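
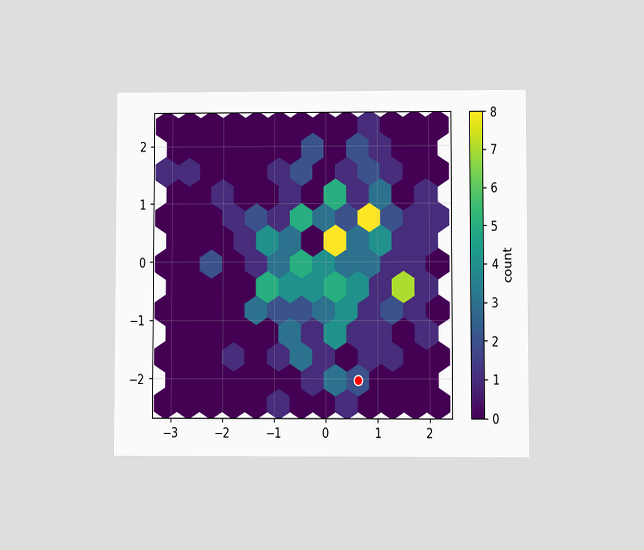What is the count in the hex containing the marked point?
The chart is viewed at a slight angle. The marked hex reads 2 on the colorbar.

2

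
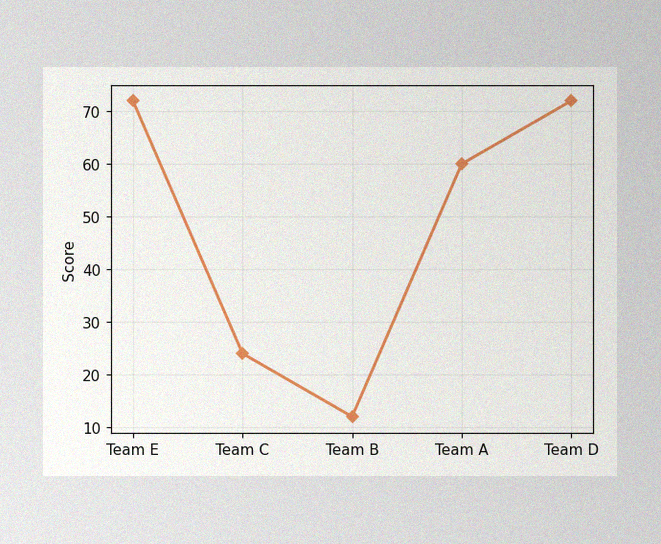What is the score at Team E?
72

The image has some photo noise and uneven lighting. At Team E, the line is at 72.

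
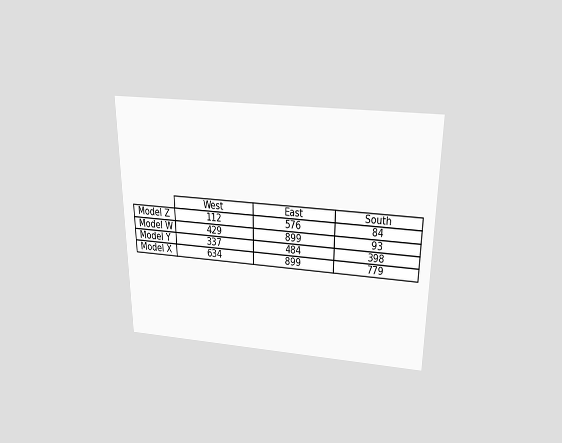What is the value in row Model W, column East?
899

The chart is viewed slightly from above. The (Model W, East) cell reads 899.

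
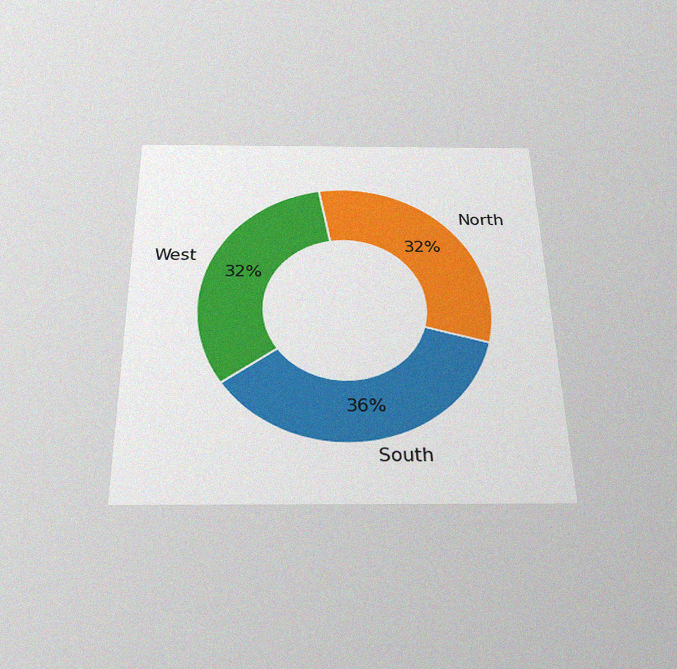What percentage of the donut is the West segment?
32%

The chart is viewed slightly from below, with some photo noise. The West segment takes up 32% of the ring.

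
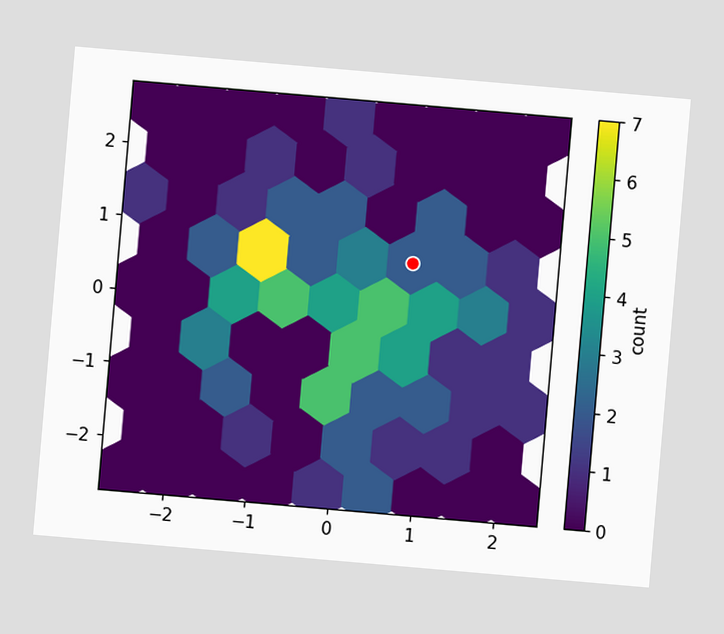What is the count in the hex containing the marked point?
The chart is tilted about 5° clockwise. The marked hex reads 2 on the colorbar.

2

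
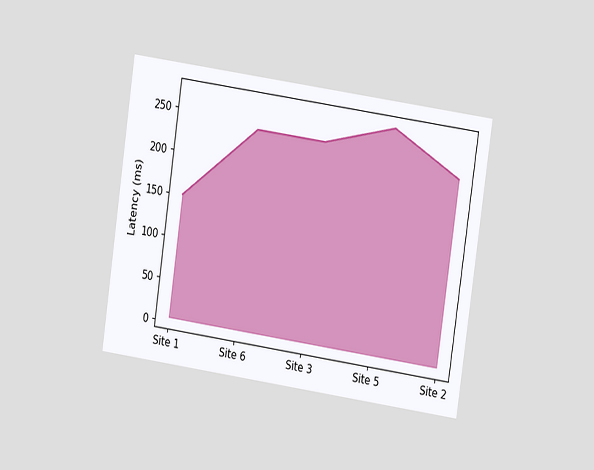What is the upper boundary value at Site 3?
240ms

The chart is tilted about 8° clockwise and viewed at a slight angle. At Site 3 the upper boundary is at 240ms.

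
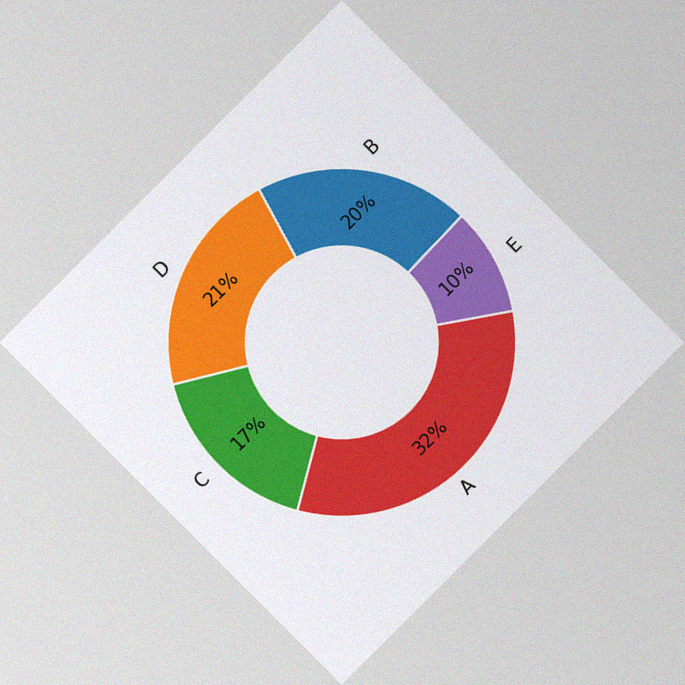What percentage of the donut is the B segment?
The chart is tilted about 45° counter-clockwise, with some photo noise. The B segment takes up 20% of the ring.

20%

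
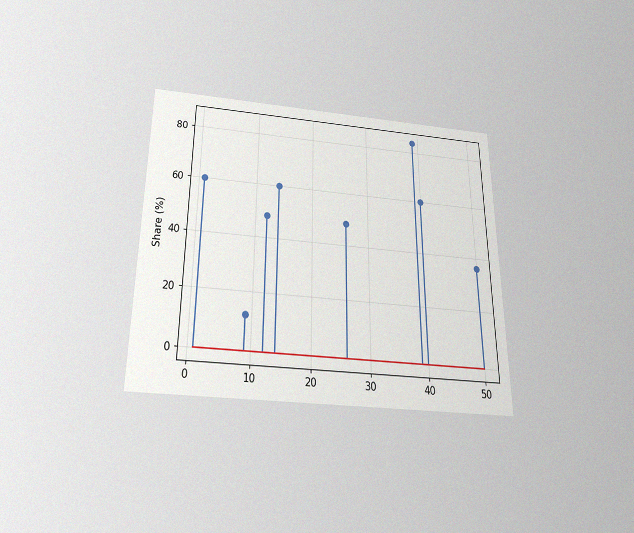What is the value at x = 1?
60%

The chart is viewed slightly from below, with some photo noise. The stem at x=1 reaches 60%.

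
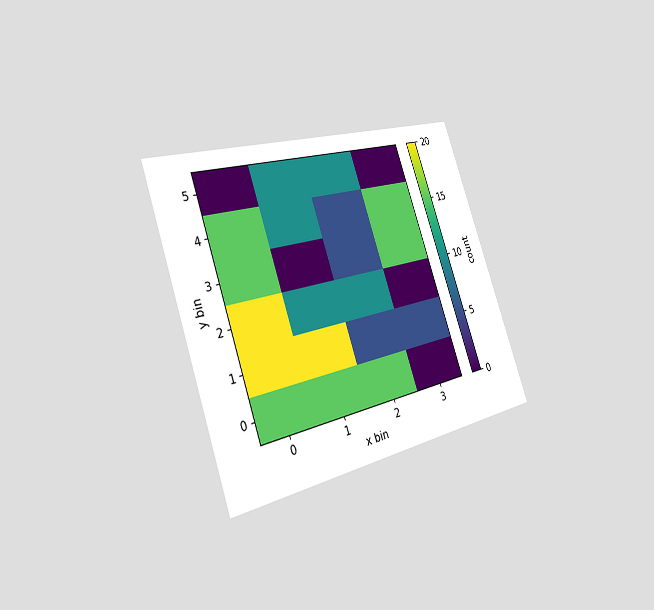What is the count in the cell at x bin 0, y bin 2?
20

The chart is tilted about 19° counter-clockwise and viewed slightly from the left. Matching the cell (0, 2) against the colorbar gives 20.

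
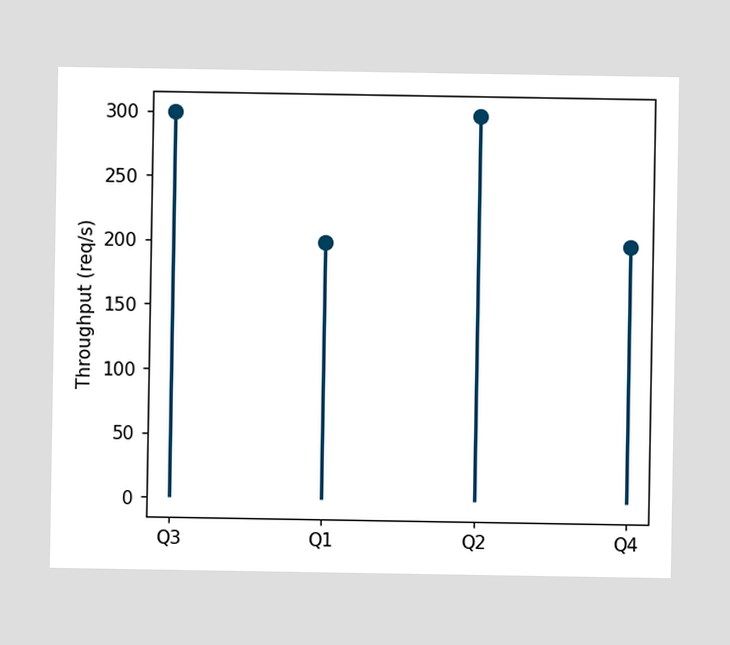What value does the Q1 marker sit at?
200req/s

The Q1 marker sits at 200req/s.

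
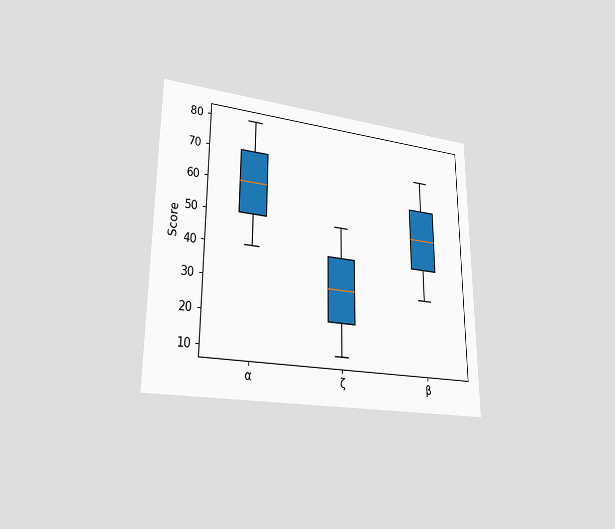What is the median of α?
60

The chart is viewed at a slight angle. The median line in the α box sits at 60.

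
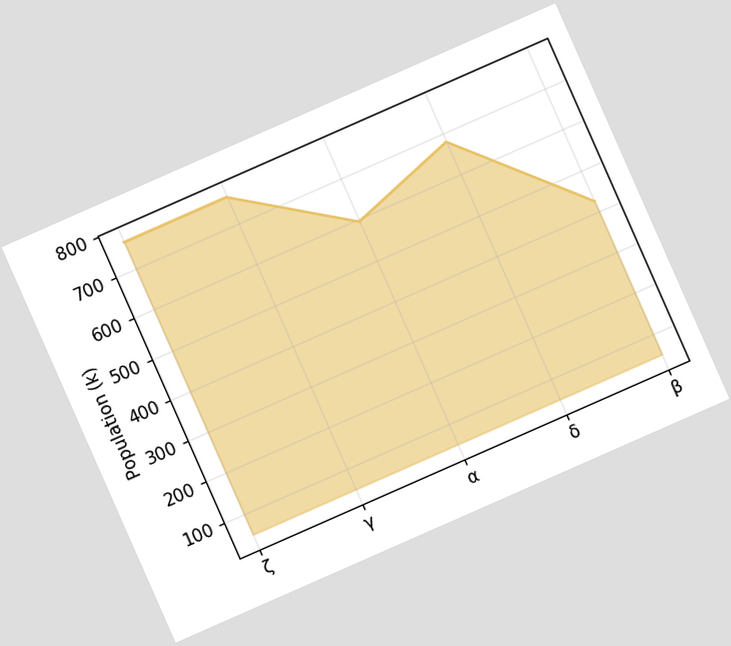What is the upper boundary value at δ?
680k

The chart is tilted about 24° counter-clockwise. At δ the upper boundary is at 680k.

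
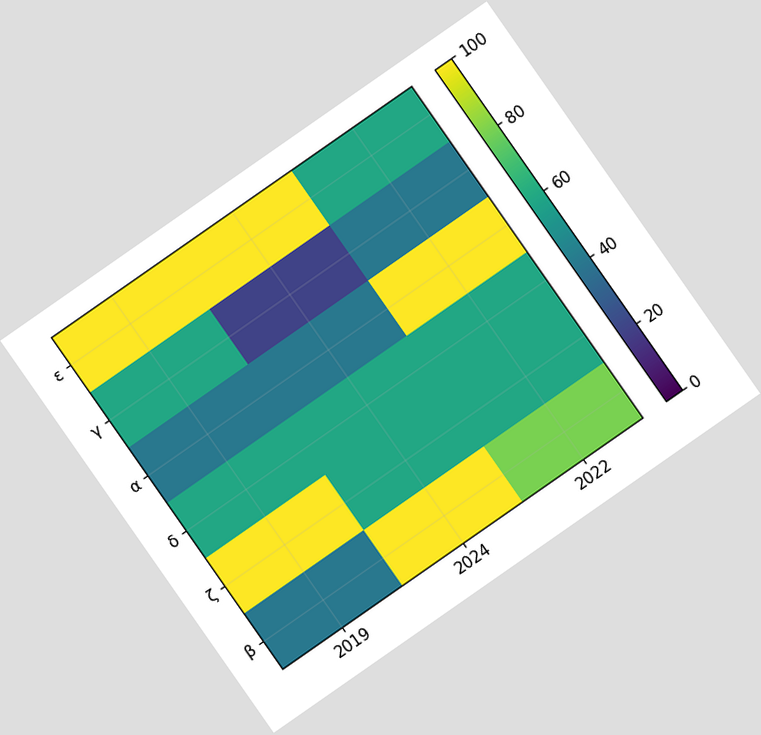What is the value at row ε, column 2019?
The chart is tilted about 35° counter-clockwise. Matching cell (ε, 2019) against the colorbar gives 100.

100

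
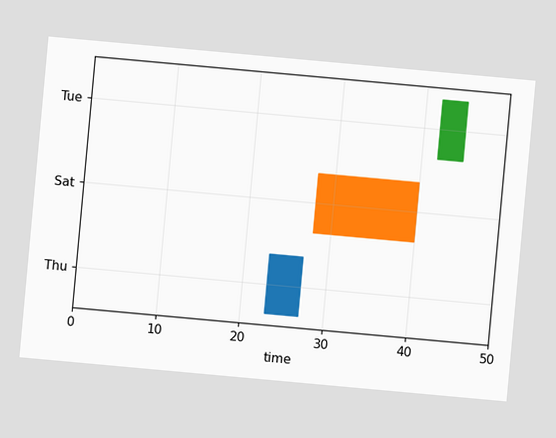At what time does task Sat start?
The chart is tilted about 5° clockwise. The Sat bar begins at t=28.

28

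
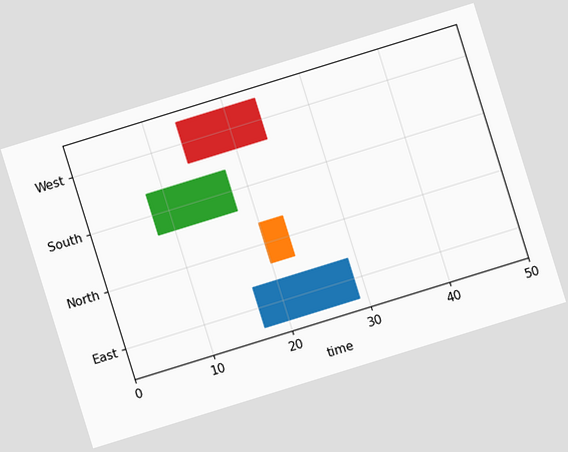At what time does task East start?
17

The chart is tilted about 17° counter-clockwise. The East bar begins at t=17.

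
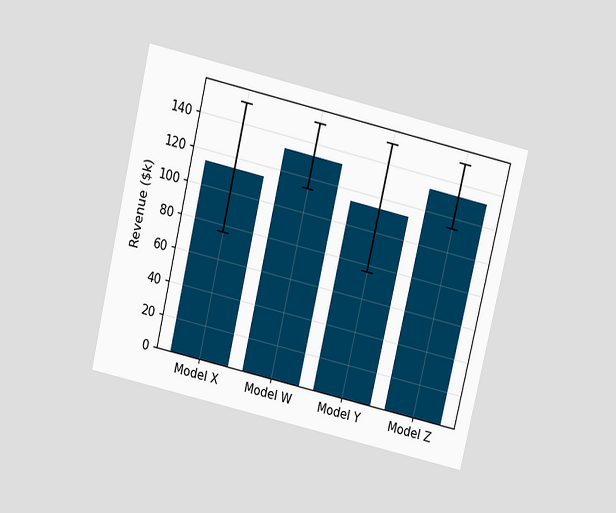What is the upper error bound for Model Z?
$152k

The chart is tilted about 13° clockwise and viewed slightly from above. The Model Z bar's upper whisker reaches $152k.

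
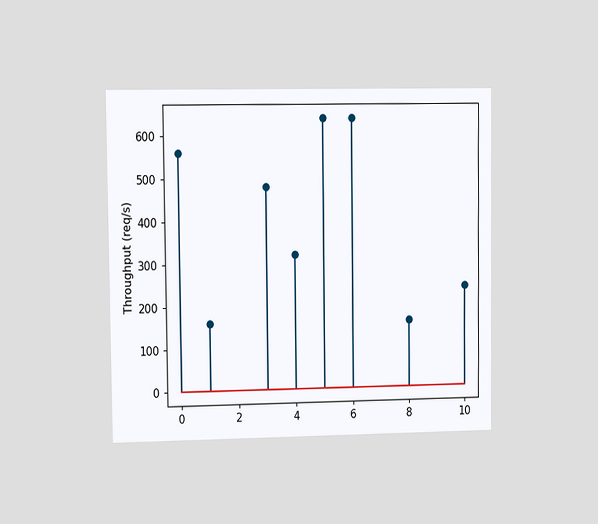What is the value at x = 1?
The chart is viewed slightly from the left. The stem at x=1 reaches 160req/s.

160req/s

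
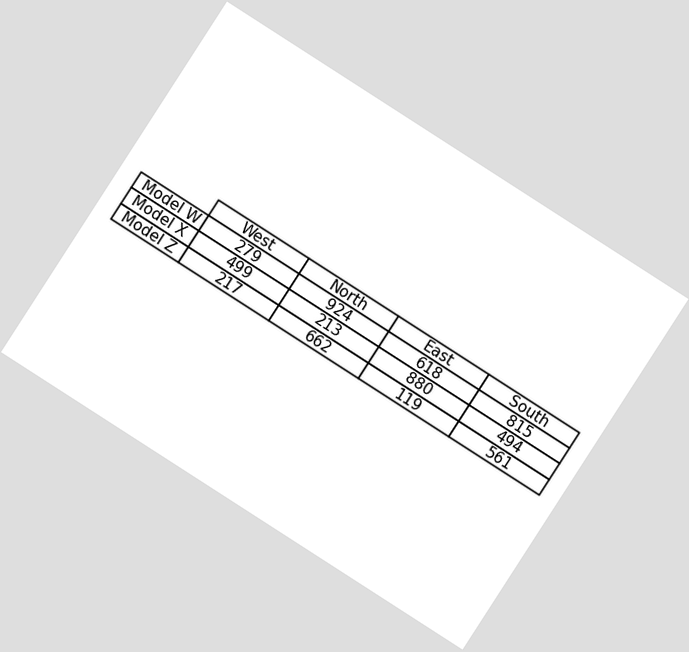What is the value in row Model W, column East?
618

The chart is tilted about 33° clockwise. The (Model W, East) cell reads 618.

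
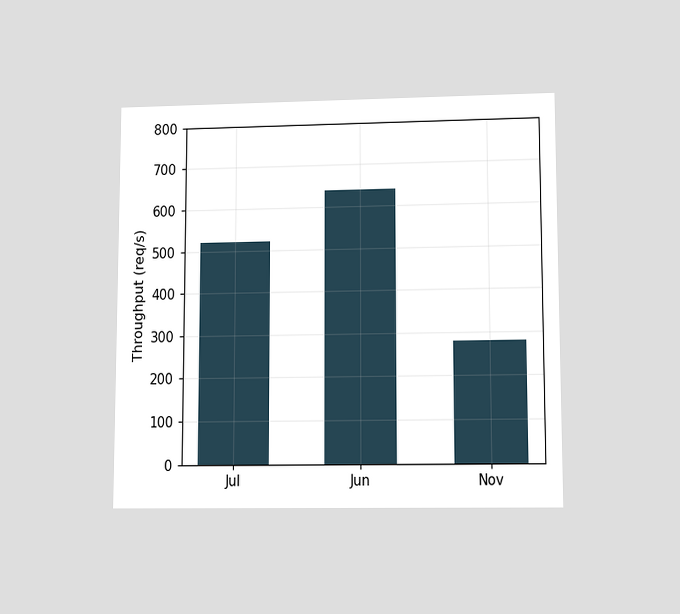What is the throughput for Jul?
The chart is viewed at a slight angle. Reading along the chart's y-axis, the Jul bar reaches 520req/s.

520req/s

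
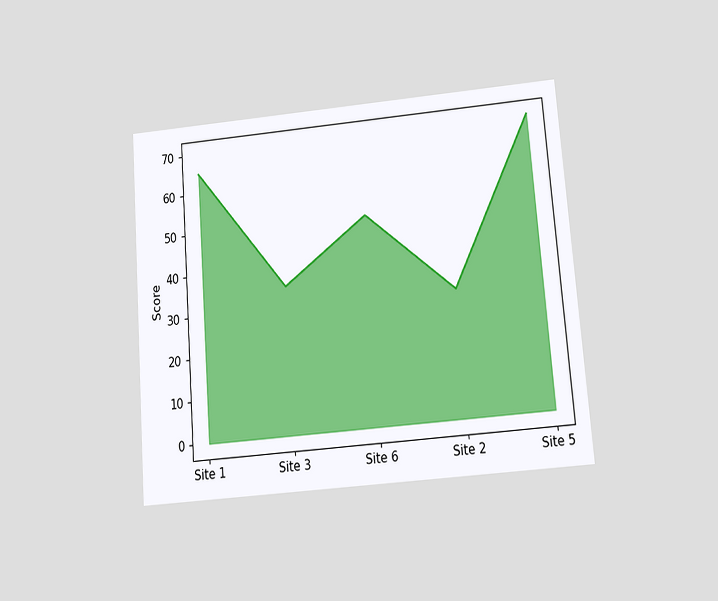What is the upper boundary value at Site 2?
The chart is tilted about 5° counter-clockwise and viewed slightly from below. At Site 2 the upper boundary is at 30.

30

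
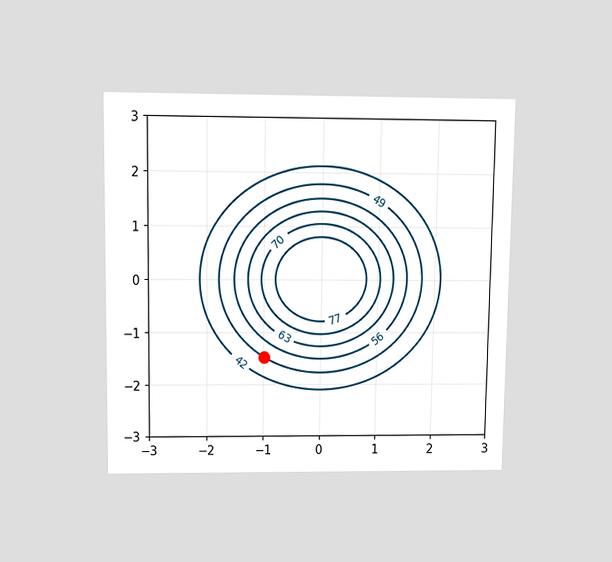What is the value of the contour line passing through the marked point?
The chart is viewed slightly from above. The marked point sits on the contour labelled 49.

49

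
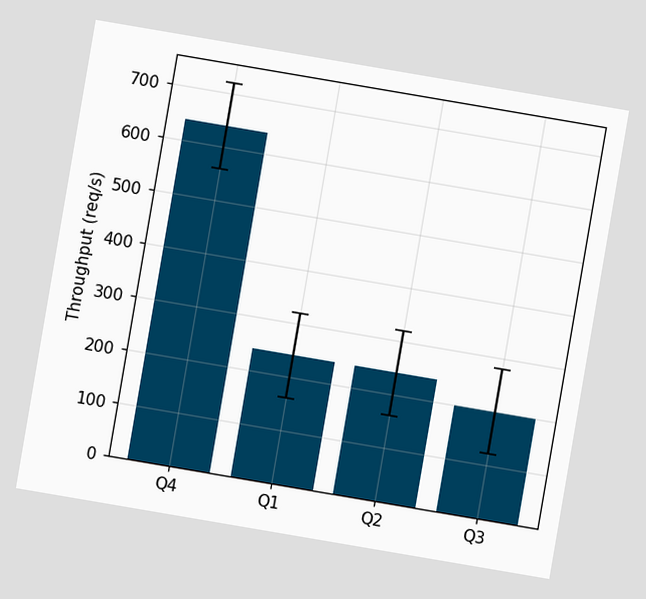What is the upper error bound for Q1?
The chart is tilted about 10° clockwise. The Q1 bar's upper whisker reaches 320req/s.

320req/s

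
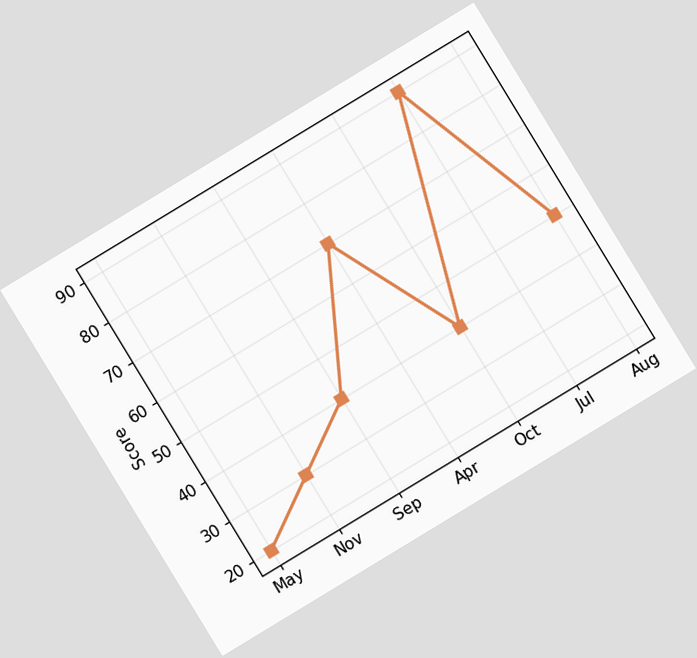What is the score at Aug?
50

The chart is tilted about 31° counter-clockwise. At Aug, the line is at 50.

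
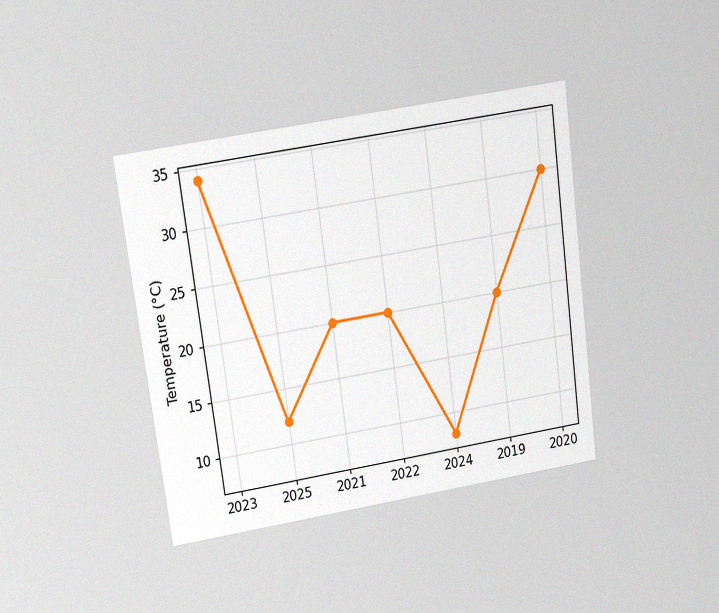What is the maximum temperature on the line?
34°C

The chart is tilted about 8° counter-clockwise and viewed at a slight angle, with some photo noise. The highest point is at 2023, and reading across to the y-axis gives 34°C.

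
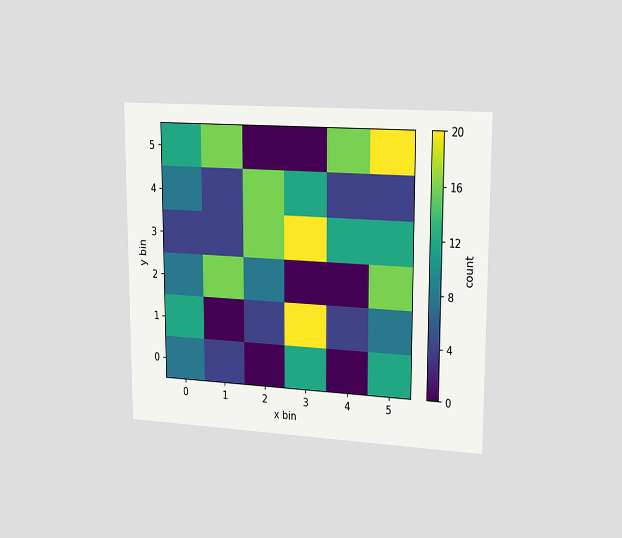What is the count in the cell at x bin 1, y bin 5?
The chart is viewed slightly from the right. Matching the cell (1, 5) against the colorbar gives 16.

16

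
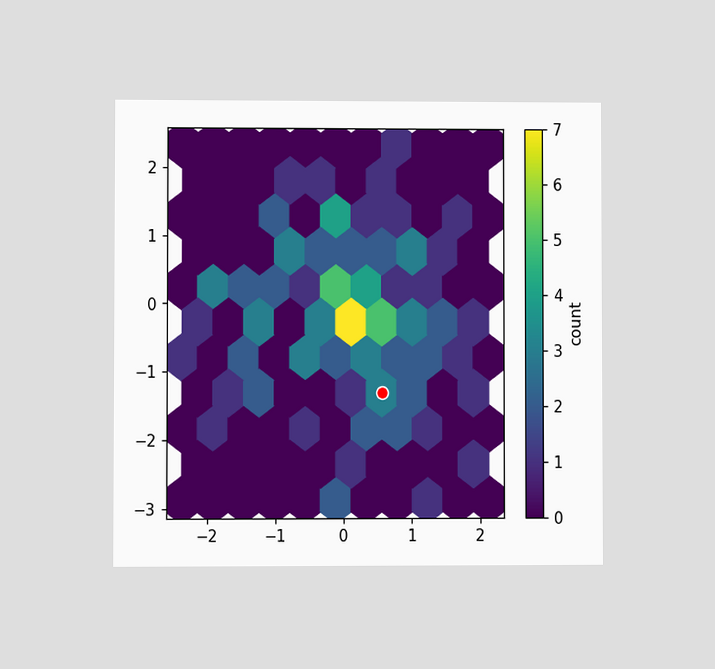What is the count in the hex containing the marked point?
The chart is viewed at a slight angle. The marked hex reads 3 on the colorbar.

3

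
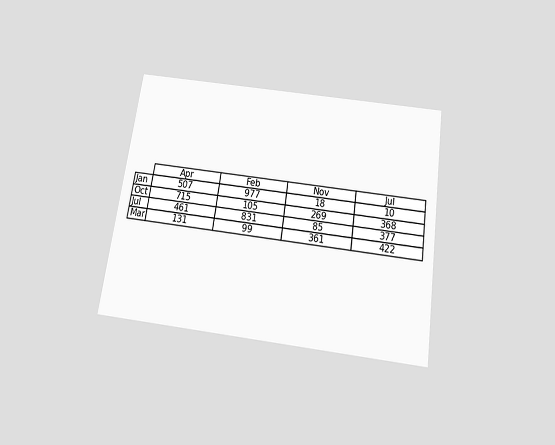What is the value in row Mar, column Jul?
The chart is tilted about 8° clockwise and viewed slightly from below. The (Mar, Jul) cell reads 422.

422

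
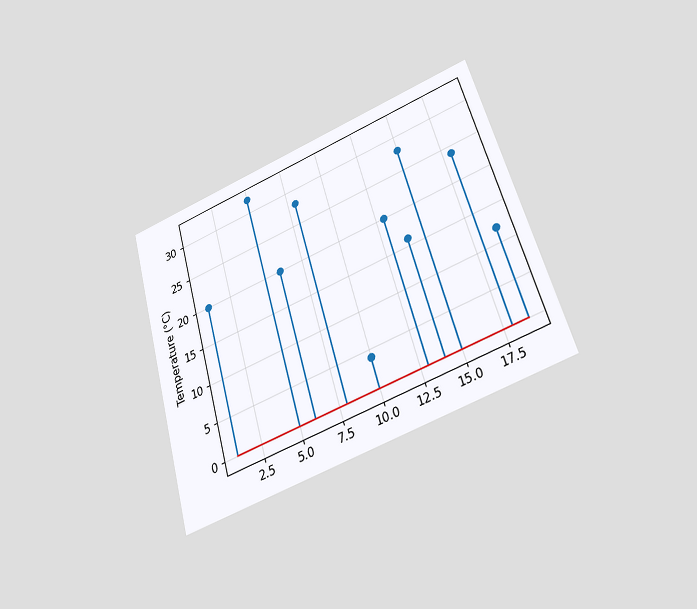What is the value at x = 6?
The chart is tilted about 16° counter-clockwise and viewed slightly from below. The stem at x=6 reaches 20°C.

20°C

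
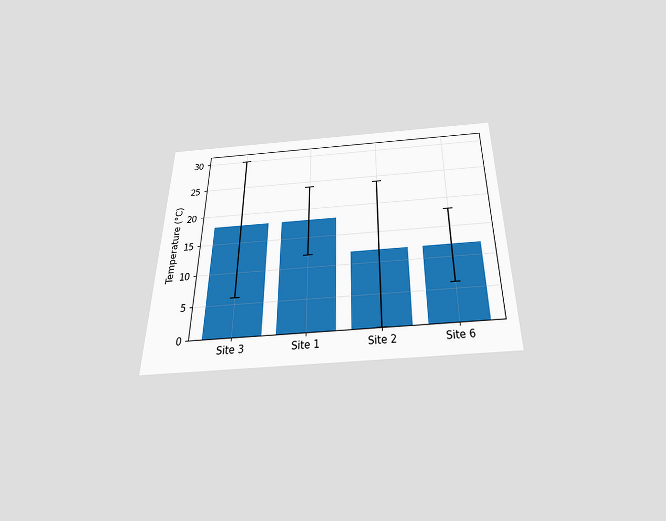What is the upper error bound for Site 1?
The chart is viewed slightly from below. The Site 1 bar's upper whisker reaches 24°C.

24°C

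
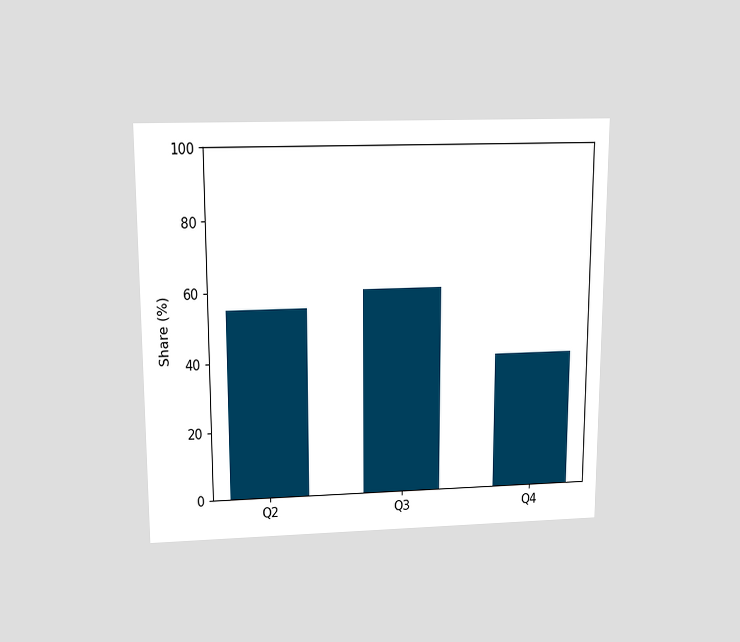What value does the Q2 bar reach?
The chart is viewed slightly from above. Reading along the chart's y-axis, the Q2 bar reaches 55%.

55%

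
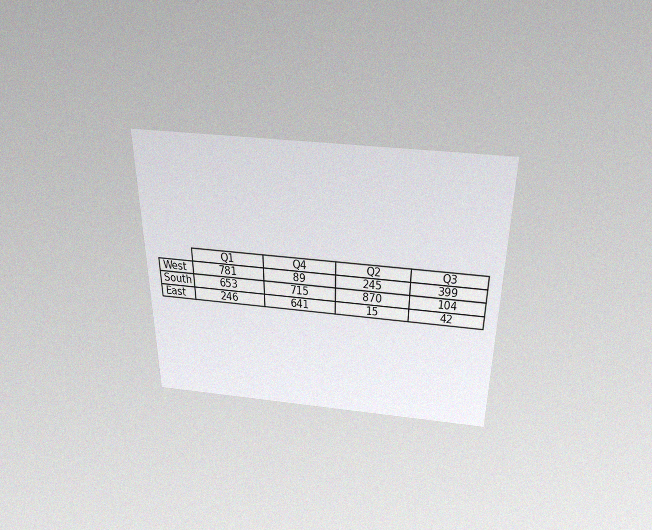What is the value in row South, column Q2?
870

The chart is viewed slightly from above, with some photo noise. The (South, Q2) cell reads 870.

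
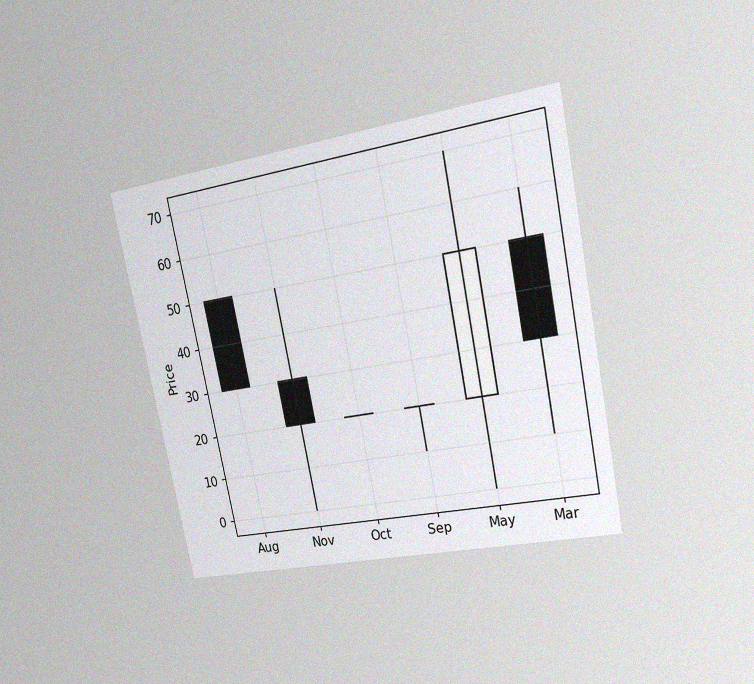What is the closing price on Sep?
The chart is tilted about 12° counter-clockwise and viewed at a slight angle, with some photo noise. The Sep candle closes at 20.

20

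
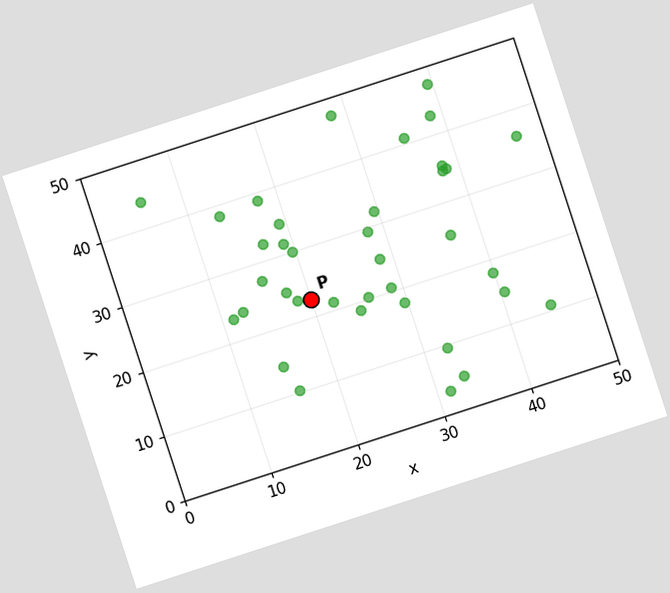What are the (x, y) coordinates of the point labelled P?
The chart is tilted about 18° counter-clockwise. Following the gridlines from P to each axis, P sits at (20, 22.5).

(20, 22.5)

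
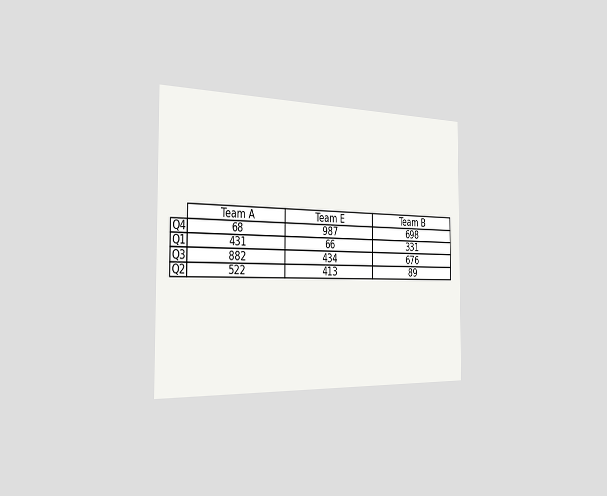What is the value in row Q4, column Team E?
The chart is viewed slightly from the left. The (Q4, Team E) cell reads 987.

987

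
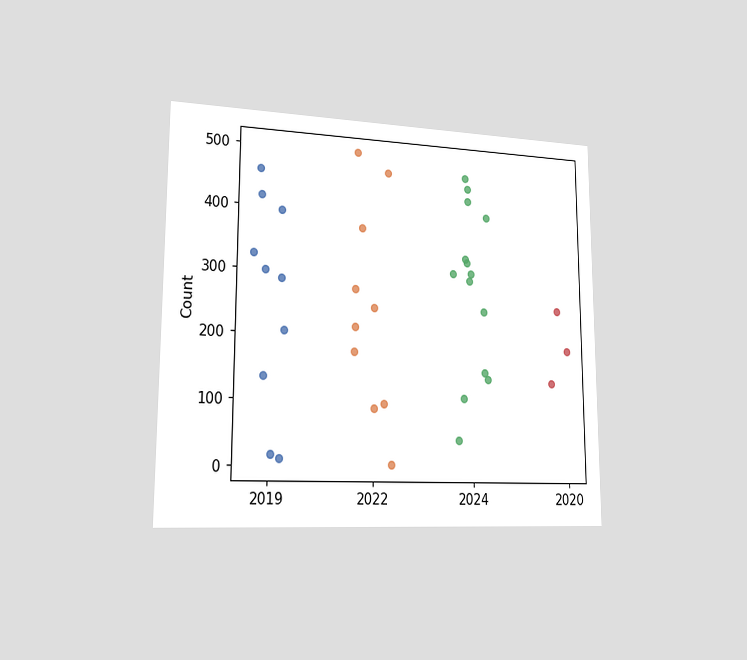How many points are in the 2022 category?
10

The chart is viewed slightly from the left. Counting the markers in the 2022 column gives 10.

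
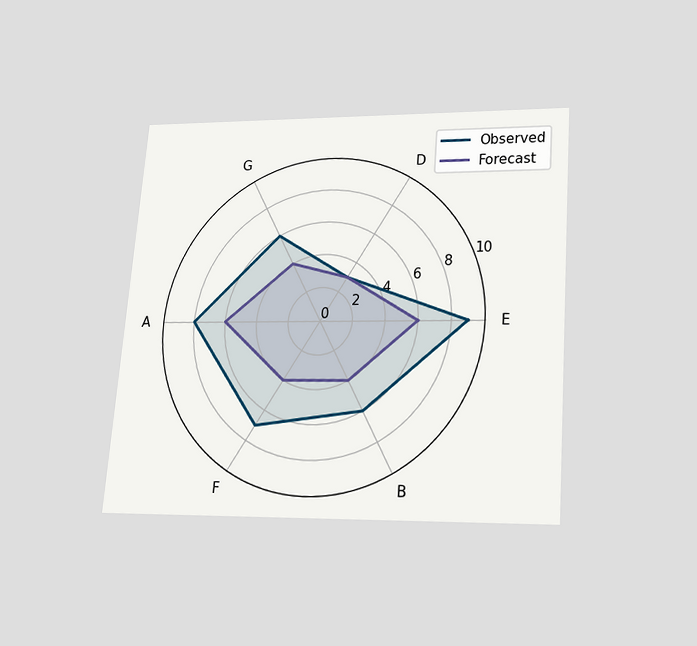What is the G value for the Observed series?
The chart is tilted about 4° clockwise and viewed slightly from below. On the G axis, Observed reaches 6.

6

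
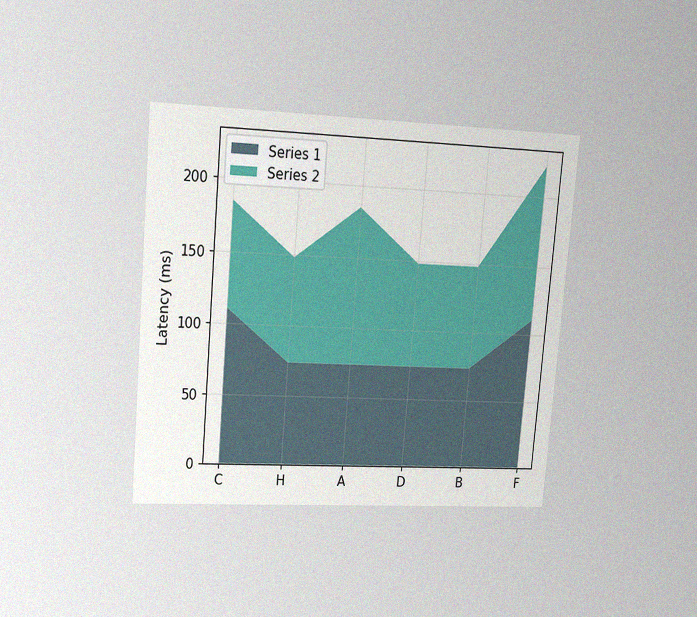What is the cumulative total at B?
The chart is tilted about 5° clockwise and viewed at a slight angle, with some photo noise. The stacked total at B reaches 148ms.

148ms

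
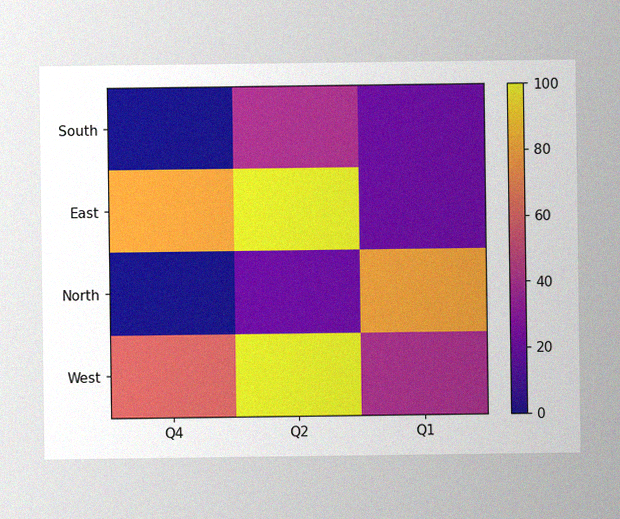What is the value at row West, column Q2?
100

The image has some photo noise and uneven lighting. Matching cell (West, Q2) against the colorbar gives 100.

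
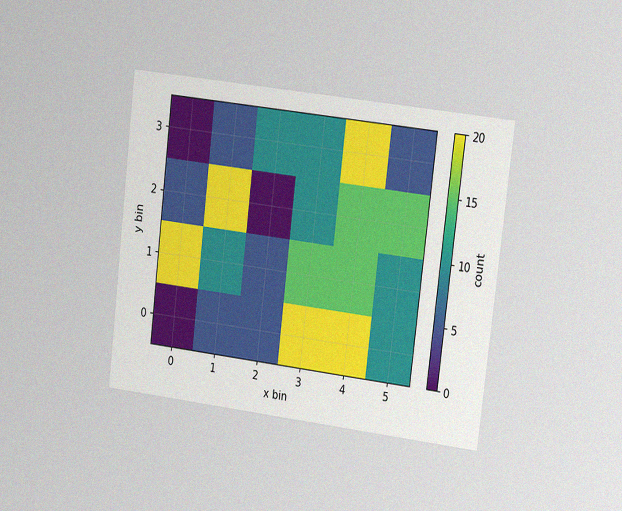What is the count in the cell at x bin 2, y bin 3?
The chart is tilted about 7° clockwise and viewed at a slight angle, with some photo noise. Matching the cell (2, 3) against the colorbar gives 10.

10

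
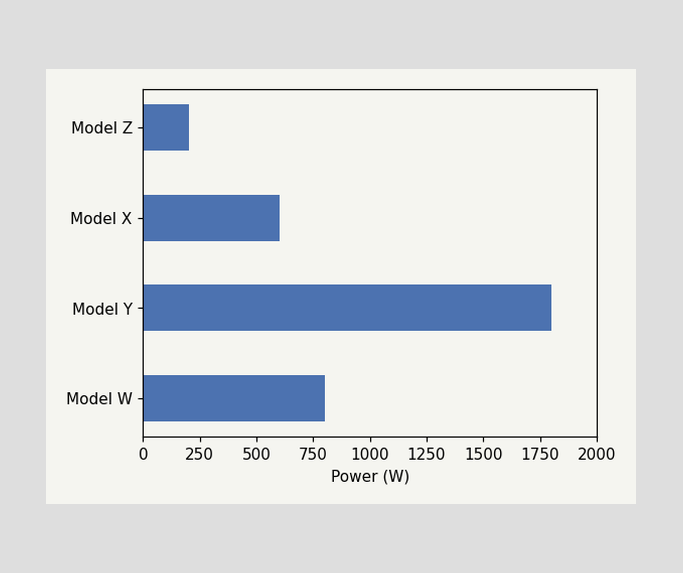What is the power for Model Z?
Reading along the chart's x-axis, the Model Z bar reaches 200W.

200W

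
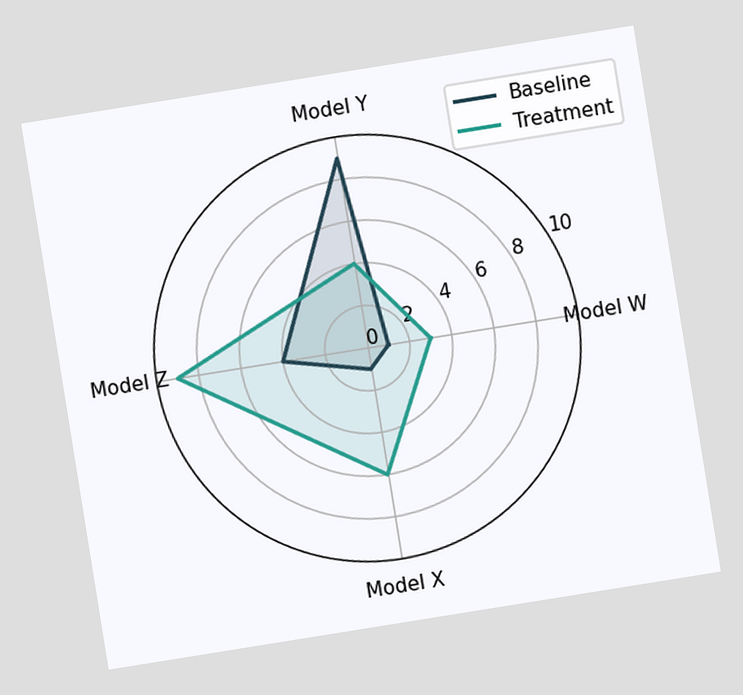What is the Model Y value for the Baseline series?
9

The chart is tilted about 9° counter-clockwise. On the Model Y axis, Baseline reaches 9.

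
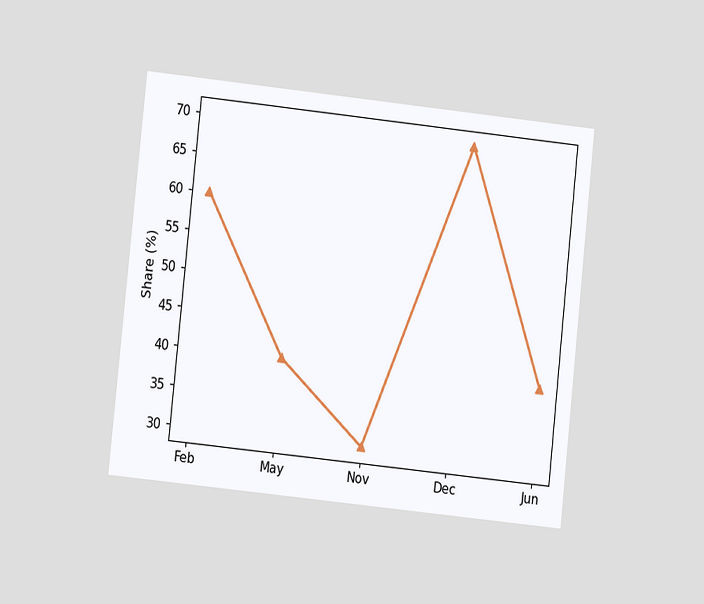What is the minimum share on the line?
The chart is tilted about 6° clockwise and viewed at a slight angle. The lowest point is at Nov, and reading across to the y-axis gives 30%.

30%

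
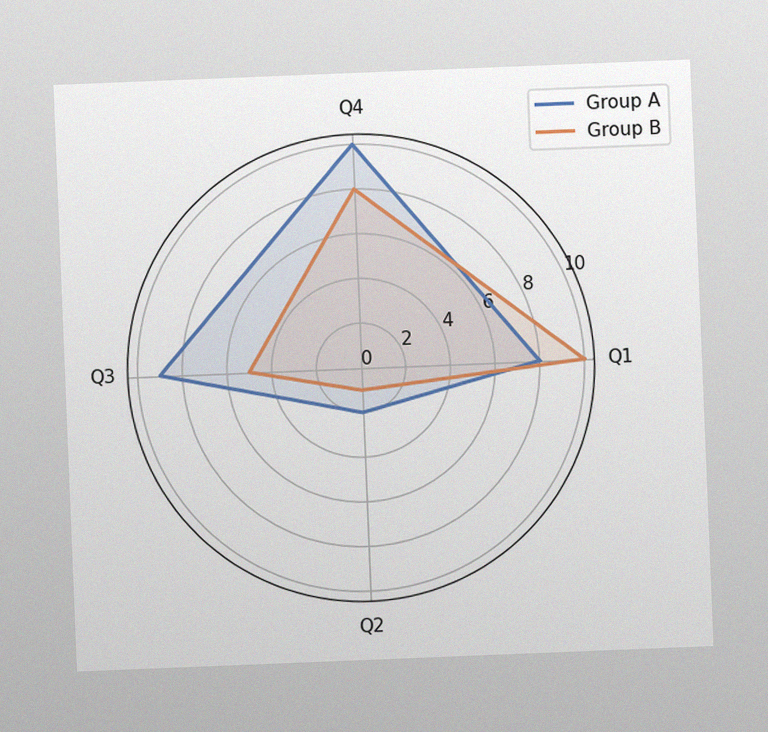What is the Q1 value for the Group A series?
The chart is tilted about 2° counter-clockwise, with some photo noise. On the Q1 axis, Group A reaches 8.

8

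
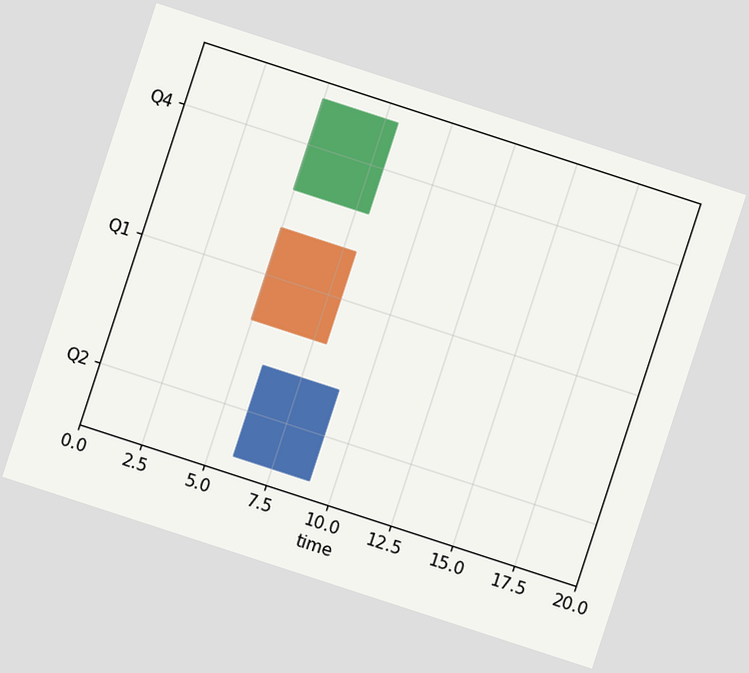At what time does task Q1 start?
The chart is tilted about 18° clockwise. The Q1 bar begins at t=5.

5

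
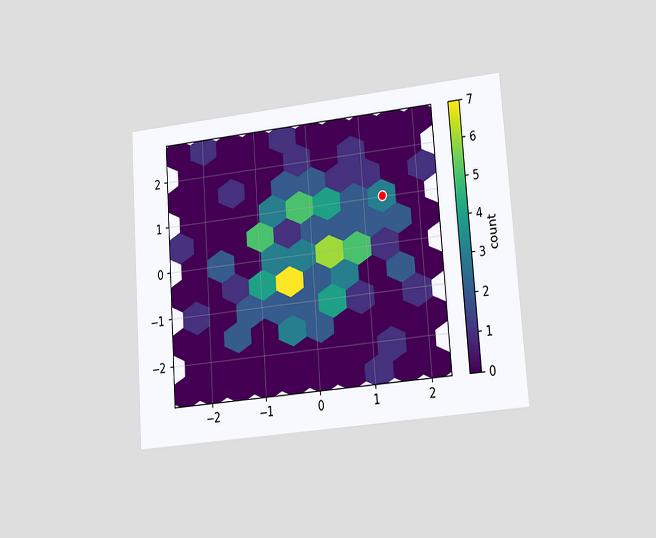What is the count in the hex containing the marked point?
The chart is tilted about 4° counter-clockwise and viewed at a slight angle. The marked hex reads 3 on the colorbar.

3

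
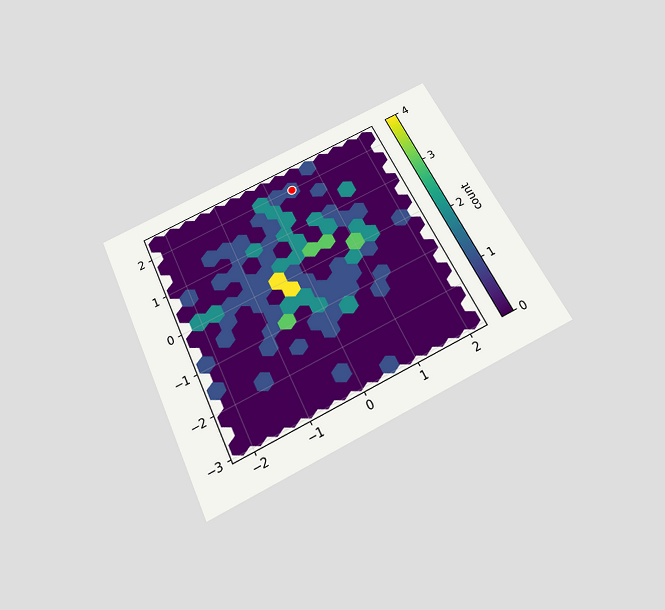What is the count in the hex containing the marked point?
The chart is tilted about 26° counter-clockwise and viewed slightly from below. The marked hex reads 1 on the colorbar.

1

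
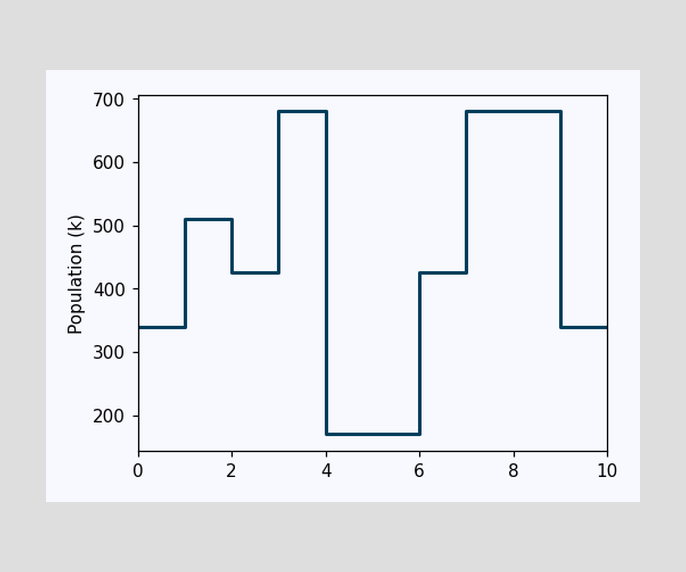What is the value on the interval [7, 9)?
On [7, 9) the step sits at 680k.

680k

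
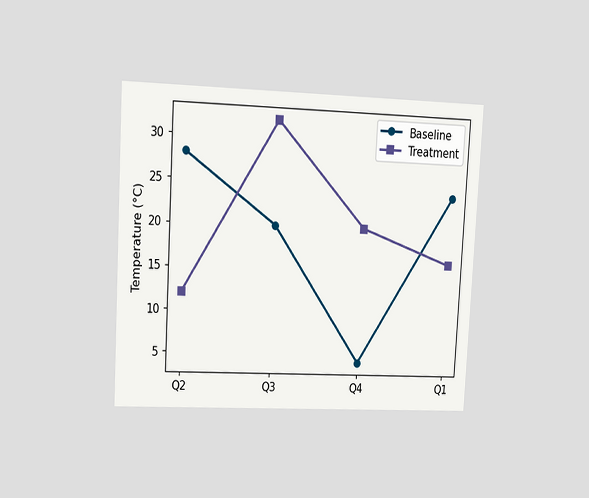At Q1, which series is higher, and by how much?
The chart is tilted about 3° clockwise and viewed at a slight angle. At Q1, Baseline sits above the other line by 8°C.

Baseline, by 8°C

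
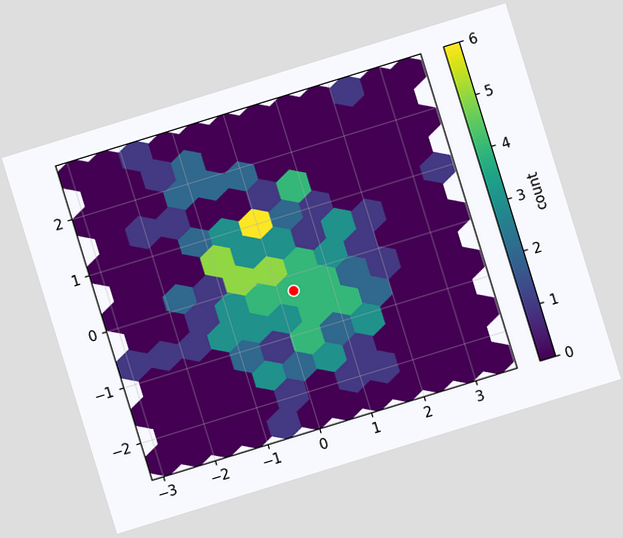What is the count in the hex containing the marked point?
4

The chart is tilted about 17° counter-clockwise. The marked hex reads 4 on the colorbar.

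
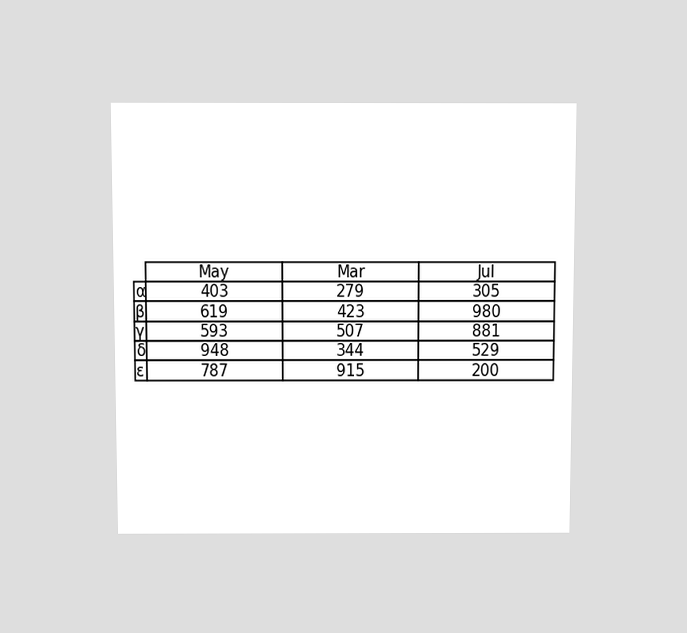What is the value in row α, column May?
403

The chart is viewed slightly from above. The (α, May) cell reads 403.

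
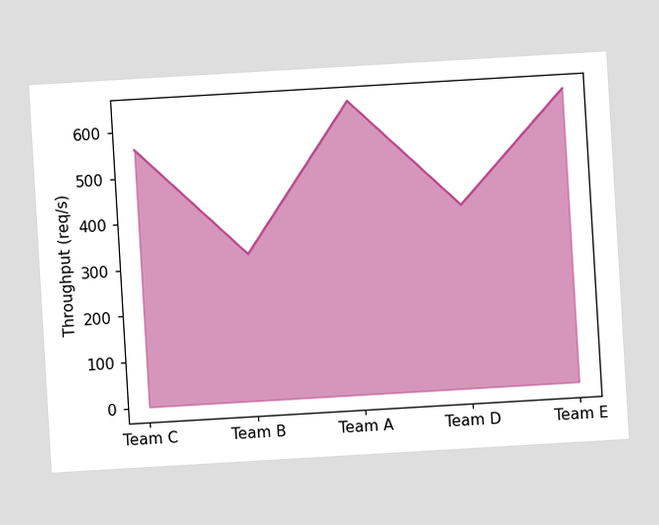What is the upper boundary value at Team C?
The chart is tilted about 3° counter-clockwise. At Team C the upper boundary is at 560req/s.

560req/s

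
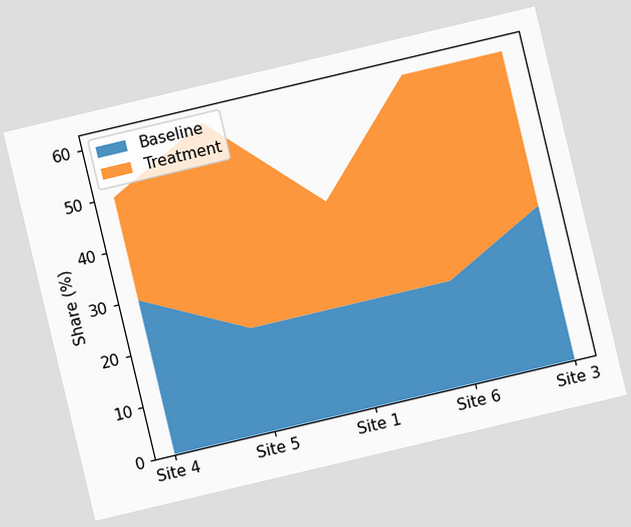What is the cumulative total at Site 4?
The chart is tilted about 13° counter-clockwise. The stacked total at Site 4 reaches 50%.

50%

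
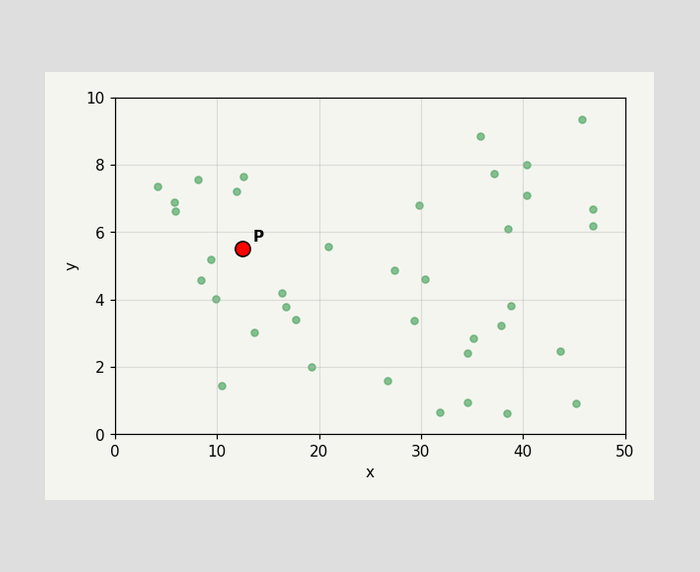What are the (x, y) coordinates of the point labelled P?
(12.5, 5.5)

Following the gridlines from P to each axis, P sits at (12.5, 5.5).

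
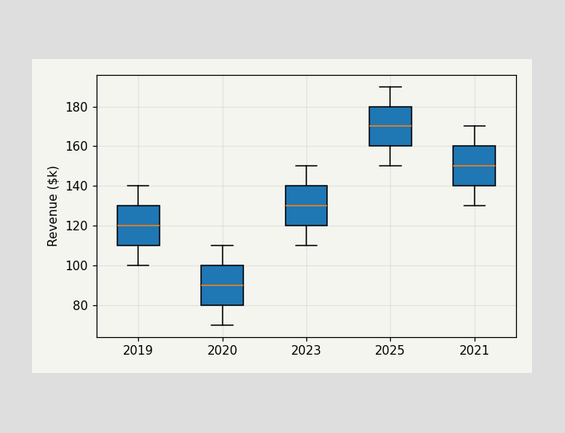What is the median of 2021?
The median line in the 2021 box sits at $150k.

$150k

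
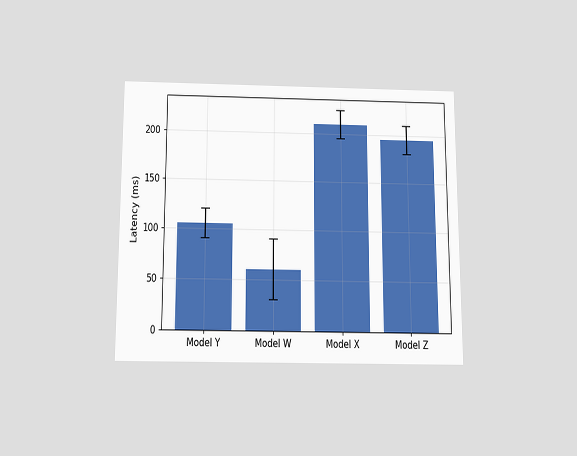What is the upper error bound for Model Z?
The chart is viewed slightly from below. The Model Z bar's upper whisker reaches 210ms.

210ms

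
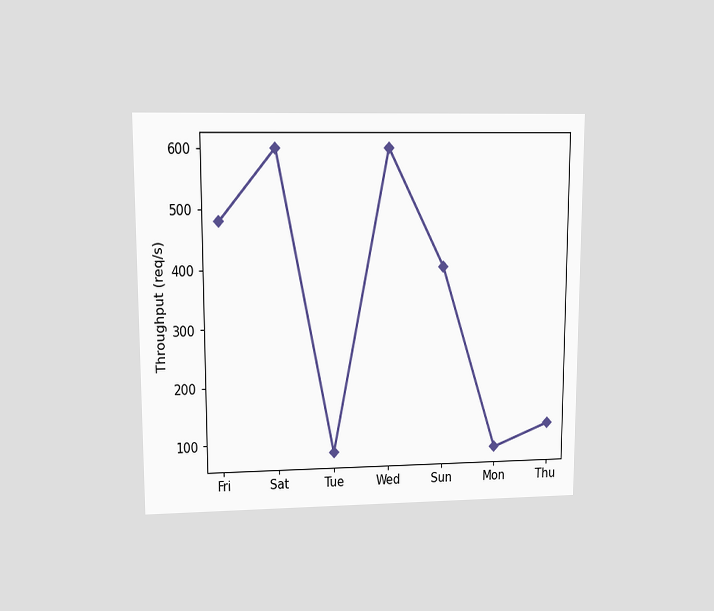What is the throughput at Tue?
The chart is viewed at a slight angle. At Tue, the line is at 80req/s.

80req/s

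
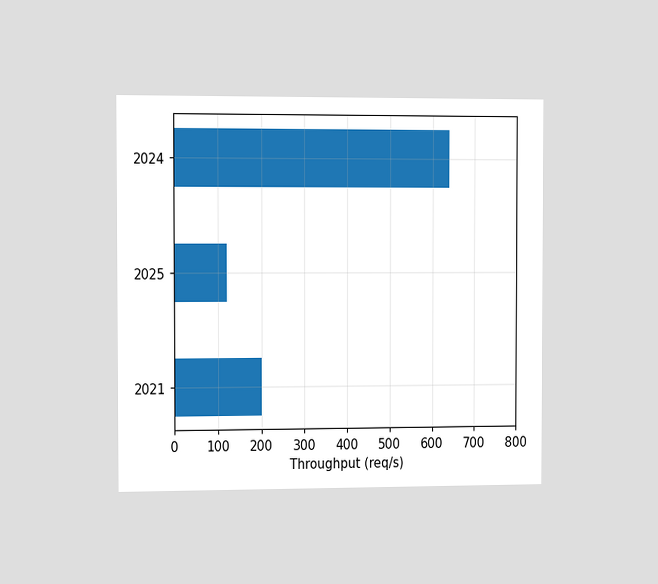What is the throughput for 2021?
The chart is viewed slightly from the left. Reading along the chart's x-axis, the 2021 bar reaches 200req/s.

200req/s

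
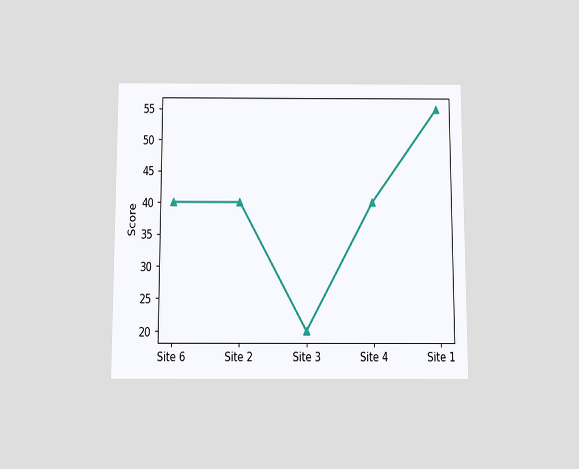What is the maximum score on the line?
55

The chart is viewed slightly from below. The highest point is at Site 1, and reading across to the y-axis gives 55.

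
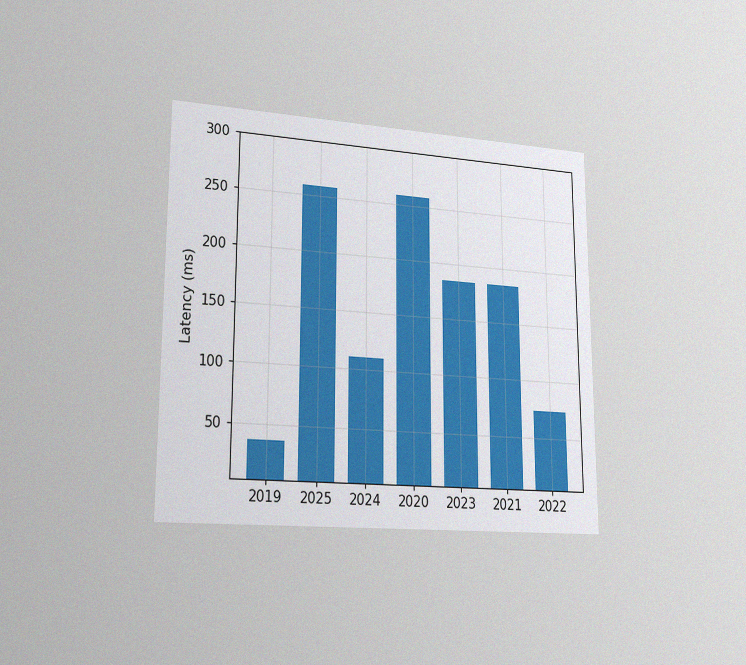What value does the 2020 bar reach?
259ms

The chart is viewed slightly from the left, with some photo noise. Reading along the chart's y-axis, the 2020 bar reaches 259ms.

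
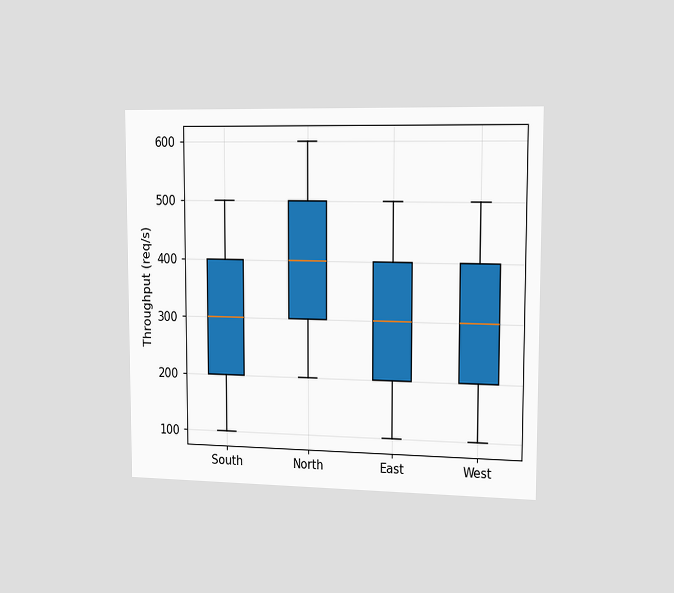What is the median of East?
The chart is viewed slightly from the right. The median line in the East box sits at 300req/s.

300req/s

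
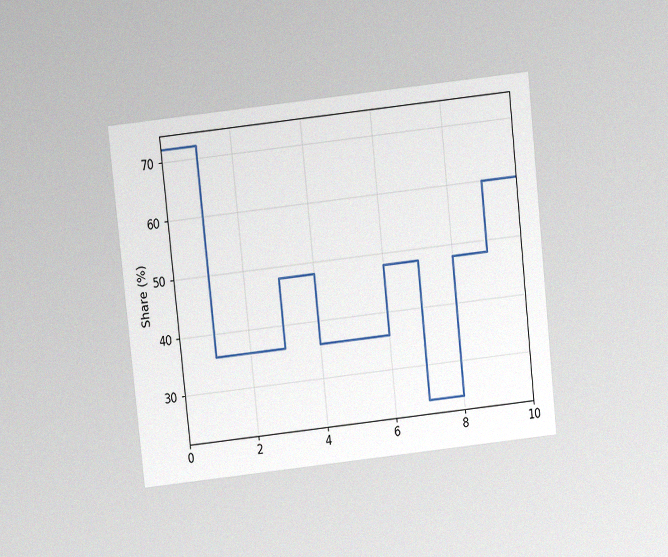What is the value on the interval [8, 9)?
The chart is tilted about 6° counter-clockwise and viewed slightly from above, with some photo noise. On [8, 9) the step sits at 48%.

48%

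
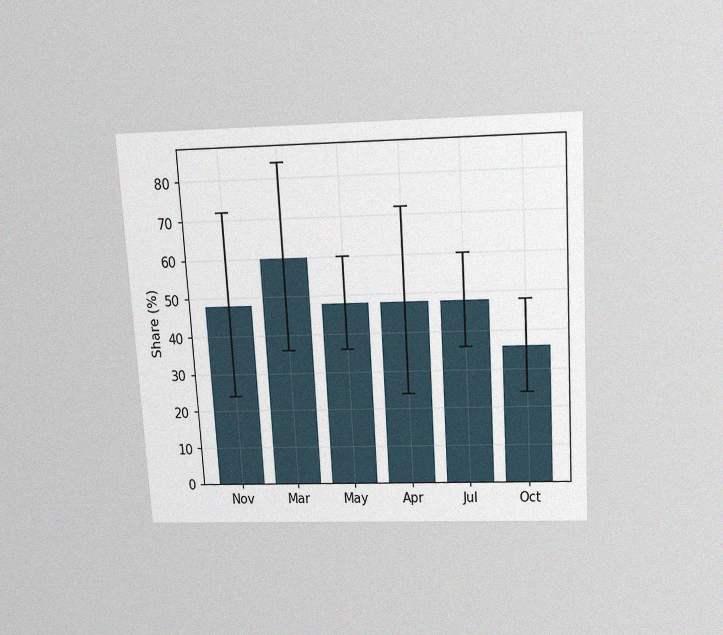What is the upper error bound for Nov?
The chart is tilted about 3° counter-clockwise and viewed slightly from above, with some photo noise. The Nov bar's upper whisker reaches 72%.

72%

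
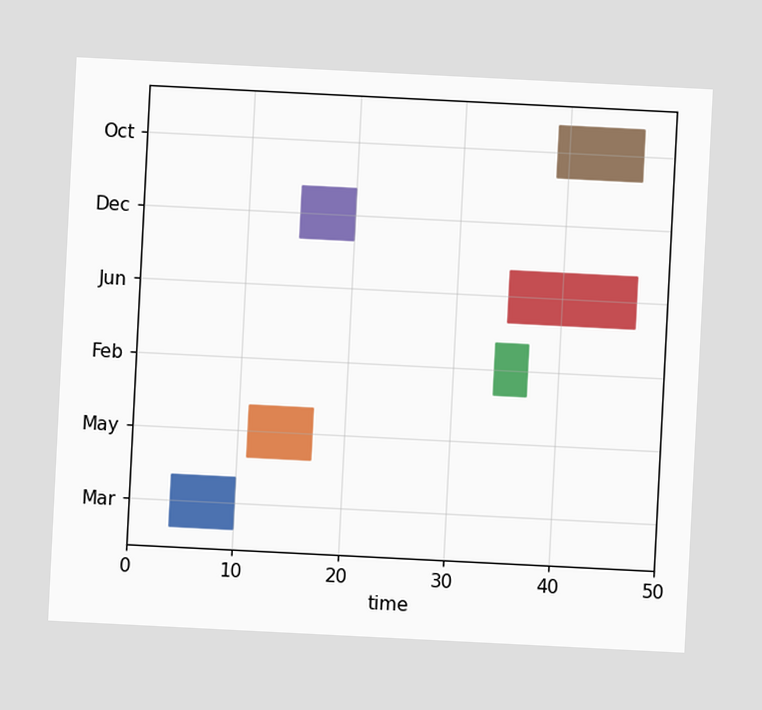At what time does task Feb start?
The chart is tilted about 3° clockwise. The Feb bar begins at t=34.

34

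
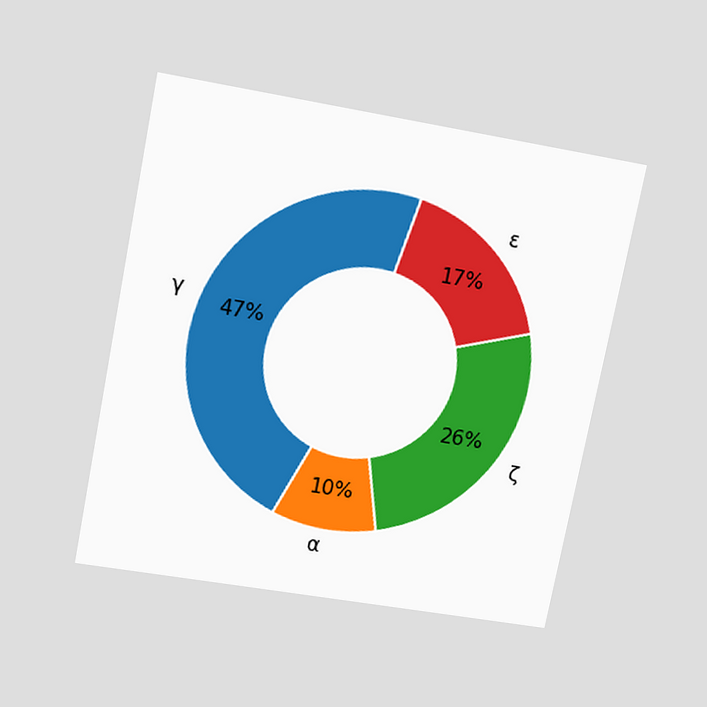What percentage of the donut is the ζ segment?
26%

The chart is tilted about 11° clockwise and viewed slightly from above. The ζ segment takes up 26% of the ring.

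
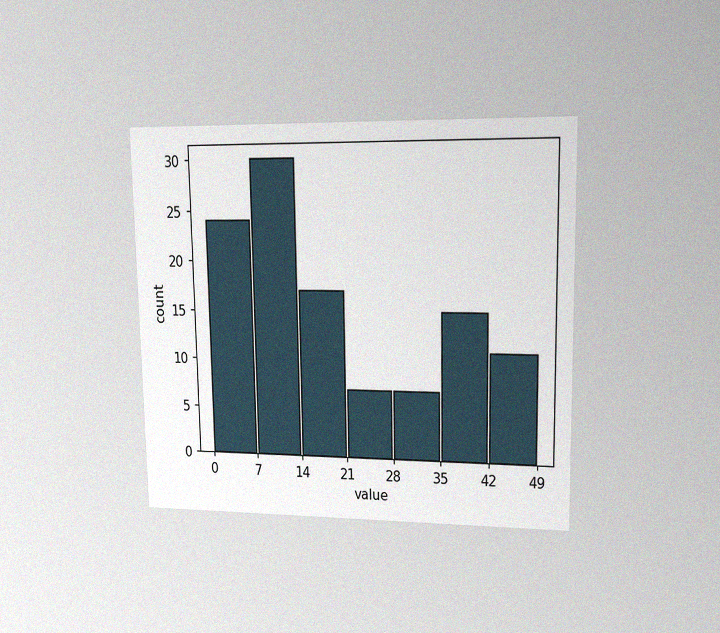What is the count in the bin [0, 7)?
24

The chart is viewed at a slight angle, with some photo noise. The [0, 7) bin has height 24.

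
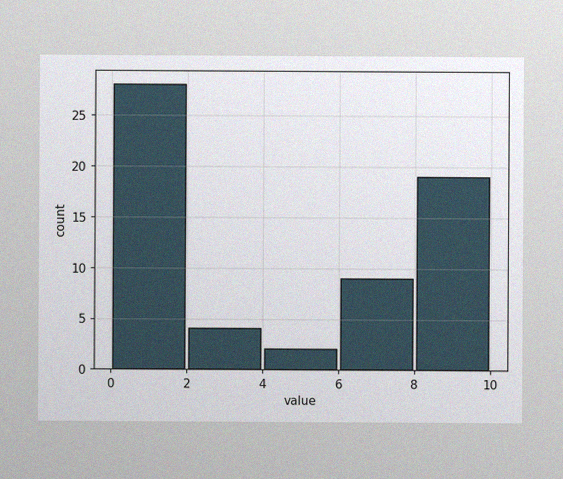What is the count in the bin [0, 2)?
28

The image has some photo noise and uneven lighting. The [0, 2) bin has height 28.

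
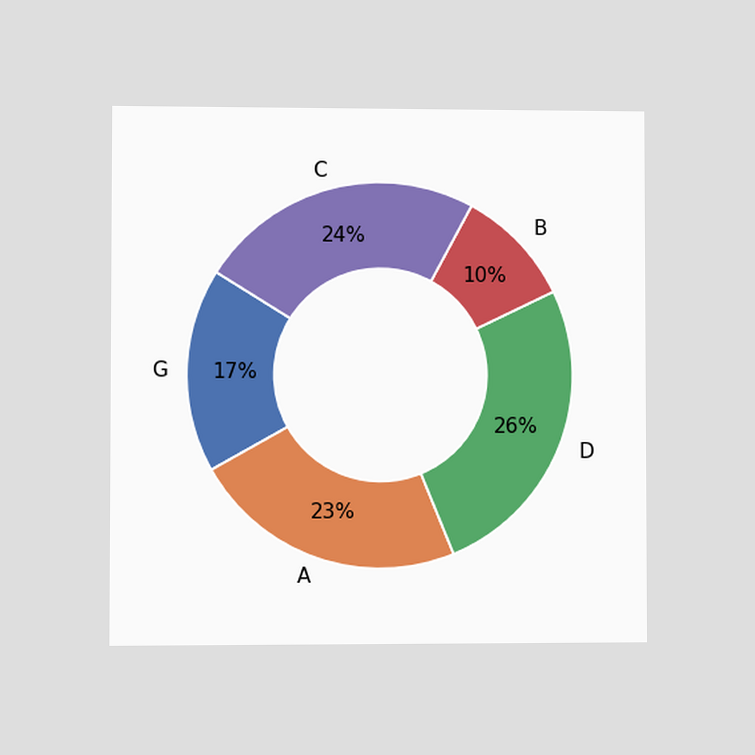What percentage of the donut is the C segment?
24%

The chart is viewed at a slight angle. The C segment takes up 24% of the ring.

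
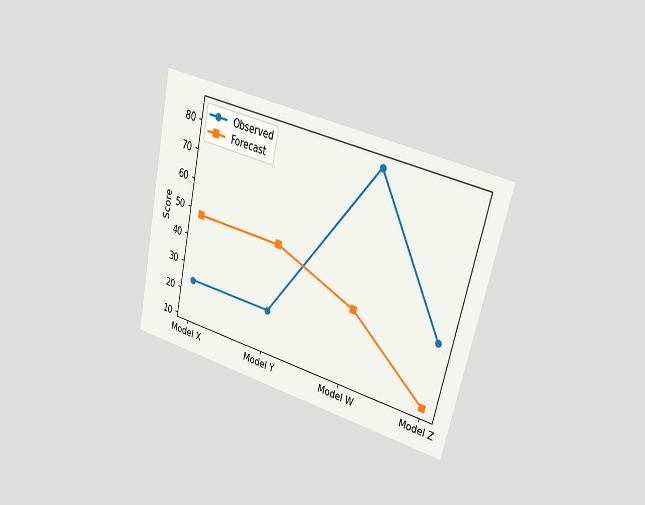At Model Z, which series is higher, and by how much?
Observed, by 24

The chart is tilted about 13° clockwise and viewed slightly from the right. At Model Z, Observed sits above the other line by 24.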